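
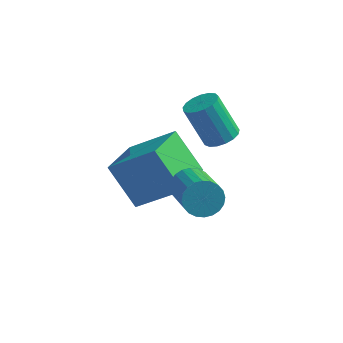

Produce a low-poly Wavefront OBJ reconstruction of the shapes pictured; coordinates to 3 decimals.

v -3.73 -0.399 -2.66
v -4.855 0.1 -1.226
v -3.516 1.382 -3.112
v -4.64 1.881 -1.677
v -2.1 -0.281 -1.423
v -3.224 0.218 0.012
v -1.885 1.5 -1.874
v -3.01 1.999 -0.44
v -1.556 2.699 -1.003
v -1.049 2.356 -0.707
v -1.857 2.499 0.839
v -2.364 2.841 0.543
v -0.955 2.667 -0.686
v -1.763 2.81 0.86
v -0.999 2.986 -0.739
v -1.807 3.128 0.808
v -1.171 3.238 -0.851
v -1.978 3.38 0.695
v -1.431 3.367 -0.999
v -2.238 3.509 0.547
v -1.719 3.343 -1.147
v -2.527 3.485 0.399
v -1.971 3.171 -1.263
v -2.778 3.314 0.283
v -2.127 2.891 -1.319
v -2.934 3.034 0.227
v -2.153 2.567 -1.302
v -2.96 2.71 0.244
v -2.042 2.273 -1.217
v -2.849 2.416 0.329
v -1.82 2.077 -1.083
v -2.627 2.219 0.463
v -1.537 2.023 -0.931
v -2.344 2.165 0.615
v -1.259 2.124 -0.795
v -2.066 2.266 0.751
v -1.869 -0.124 -1.219
v -1.325 -0.133 -1.691
v -0.467 -1.705 -0.673
v -1.011 -1.696 -0.201
v -1.227 0.046 -1.497
v -0.369 -1.526 -0.48
v -1.227 0.199 -1.262
v -0.369 -1.373 -0.244
v -1.324 0.303 -1.019
v -0.466 -1.27 -0.002
v -1.504 0.341 -0.807
v -0.646 -1.231 0.21
v -1.74 0.309 -0.658
v -0.882 -1.263 0.359
v -1.996 0.211 -0.594
v -1.137 -1.361 0.423
v -2.232 0.062 -0.625
v -1.374 -1.51 0.392
v -2.413 -0.115 -0.747
v -1.555 -1.687 0.271
v -2.511 -0.294 -0.94
v -1.653 -1.866 0.077
v -2.511 -0.447 -1.176
v -1.653 -2.019 -0.158
v -2.414 -0.55 -1.418
v -1.556 -2.123 -0.401
v -2.234 -0.589 -1.63
v -1.376 -2.161 -0.613
v -1.998 -0.557 -1.779
v -1.14 -2.129 -0.762
v -1.743 -0.459 -1.843
v -0.884 -2.031 -0.826
v -1.506 -0.31 -1.812
v -0.648 -1.882 -0.795
f 2 4 1
f 5 2 1
f 1 4 3
f 3 5 1
f 2 8 4
f 6 2 5
f 6 8 2
f 4 8 3
f 7 5 3
f 3 8 7
f 7 6 5
f 8 6 7
f 10 9 13
f 10 13 11
f 11 13 14
f 11 14 12
f 13 9 15
f 13 15 14
f 14 15 16
f 14 16 12
f 15 9 17
f 15 17 16
f 16 17 18
f 16 18 12
f 17 9 19
f 17 19 18
f 18 19 20
f 18 20 12
f 19 9 21
f 19 21 20
f 20 21 22
f 20 22 12
f 21 9 23
f 21 23 22
f 22 23 24
f 22 24 12
f 23 9 25
f 23 25 24
f 24 25 26
f 24 26 12
f 25 9 27
f 25 27 26
f 26 27 28
f 26 28 12
f 27 9 29
f 27 29 28
f 28 29 30
f 28 30 12
f 29 9 31
f 29 31 30
f 30 31 32
f 30 32 12
f 31 9 33
f 31 33 32
f 32 33 34
f 32 34 12
f 33 9 35
f 33 35 34
f 34 35 36
f 34 36 12
f 35 9 10
f 35 10 36
f 36 10 11
f 36 11 12
f 38 37 41
f 38 41 39
f 39 41 42
f 39 42 40
f 41 37 43
f 41 43 42
f 42 43 44
f 42 44 40
f 43 37 45
f 43 45 44
f 44 45 46
f 44 46 40
f 45 37 47
f 45 47 46
f 46 47 48
f 46 48 40
f 47 37 49
f 47 49 48
f 48 49 50
f 48 50 40
f 49 37 51
f 49 51 50
f 50 51 52
f 50 52 40
f 51 37 53
f 51 53 52
f 52 53 54
f 52 54 40
f 53 37 55
f 53 55 54
f 54 55 56
f 54 56 40
f 55 37 57
f 55 57 56
f 56 57 58
f 56 58 40
f 57 37 59
f 57 59 58
f 58 59 60
f 58 60 40
f 59 37 61
f 59 61 60
f 60 61 62
f 60 62 40
f 61 37 63
f 61 63 62
f 62 63 64
f 62 64 40
f 63 37 65
f 63 65 64
f 64 65 66
f 64 66 40
f 65 37 67
f 65 67 66
f 66 67 68
f 66 68 40
f 67 37 69
f 67 69 68
f 68 69 70
f 68 70 40
f 69 37 38
f 69 38 70
f 70 38 39
f 70 39 40



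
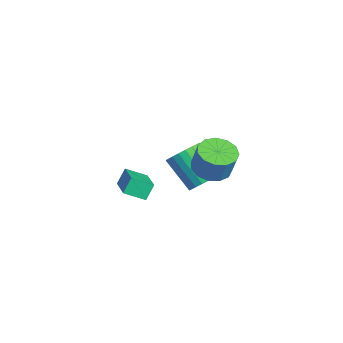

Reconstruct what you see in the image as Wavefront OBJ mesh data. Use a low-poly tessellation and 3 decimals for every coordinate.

v -0.844 0.996 -3.001
v -0.019 0.611 -2.562
v -1.252 -0.341 -1.081
v -2.076 0.044 -1.519
v -0.055 0.954 -2.371
v -1.288 0.001 -0.89
v -0.21 1.304 -2.276
v -1.443 0.351 -0.795
v -0.462 1.606 -2.291
v -1.695 0.653 -0.81
v -0.773 1.816 -2.415
v -2.005 0.863 -0.933
v -1.093 1.901 -2.627
v -2.326 0.948 -1.146
v -1.376 1.848 -2.896
v -2.609 0.895 -1.415
v -1.578 1.666 -3.181
v -2.811 0.713 -1.7
v -1.668 1.381 -3.439
v -2.901 0.429 -1.958
v -1.632 1.039 -3.63
v -2.865 0.086 -2.149
v -1.477 0.689 -3.725
v -2.71 -0.264 -2.244
v -1.225 0.387 -3.71
v -2.458 -0.566 -2.229
v -0.915 0.177 -3.587
v -2.147 -0.776 -2.105
v -0.594 0.092 -3.374
v -1.827 -0.861 -1.893
v -0.311 0.145 -3.105
v -1.544 -0.808 -1.624
v -0.109 0.327 -2.82
v -1.342 -0.626 -1.339
v 3.645 0.324 1.11
v 4.536 0.535 0.761
v 5.026 0.747 2.141
v 4.135 0.536 2.49
v 4.261 1.014 0.785
v 4.751 1.226 2.165
v 3.79 1.273 0.912
v 4.28 1.485 2.293
v 3.273 1.231 1.102
v 3.764 1.443 2.483
v 2.875 0.901 1.295
v 3.365 1.113 2.675
v 2.72 0.388 1.428
v 3.21 0.6 2.809
v 2.86 -0.146 1.461
v 3.35 0.066 2.841
v 3.248 -0.53 1.382
v 3.738 -0.318 2.762
v 3.763 -0.643 1.217
v 4.253 -0.431 2.597
v 4.24 -0.449 1.017
v 4.73 -0.237 2.398
v 4.528 -0.01 0.848
v 5.018 0.202 2.228
v 0.584 -3.616 -1.613
v 0.31 -3.184 -0.801
v 0.744 -2.572 -2.115
v 0.469 -2.139 -1.303
v 2.491 -3.601 -0.977
v 2.216 -3.168 -0.165
v 2.65 -2.556 -1.479
v 2.376 -2.124 -0.667
f 2 1 5
f 2 5 3
f 3 5 6
f 3 6 4
f 5 1 7
f 5 7 6
f 6 7 8
f 6 8 4
f 7 1 9
f 7 9 8
f 8 9 10
f 8 10 4
f 9 1 11
f 9 11 10
f 10 11 12
f 10 12 4
f 11 1 13
f 11 13 12
f 12 13 14
f 12 14 4
f 13 1 15
f 13 15 14
f 14 15 16
f 14 16 4
f 15 1 17
f 15 17 16
f 16 17 18
f 16 18 4
f 17 1 19
f 17 19 18
f 18 19 20
f 18 20 4
f 19 1 21
f 19 21 20
f 20 21 22
f 20 22 4
f 21 1 23
f 21 23 22
f 22 23 24
f 22 24 4
f 23 1 25
f 23 25 24
f 24 25 26
f 24 26 4
f 25 1 27
f 25 27 26
f 26 27 28
f 26 28 4
f 27 1 29
f 27 29 28
f 28 29 30
f 28 30 4
f 29 1 31
f 29 31 30
f 30 31 32
f 30 32 4
f 31 1 33
f 31 33 32
f 32 33 34
f 32 34 4
f 33 1 2
f 33 2 34
f 34 2 3
f 34 3 4
f 36 35 39
f 36 39 37
f 37 39 40
f 37 40 38
f 39 35 41
f 39 41 40
f 40 41 42
f 40 42 38
f 41 35 43
f 41 43 42
f 42 43 44
f 42 44 38
f 43 35 45
f 43 45 44
f 44 45 46
f 44 46 38
f 45 35 47
f 45 47 46
f 46 47 48
f 46 48 38
f 47 35 49
f 47 49 48
f 48 49 50
f 48 50 38
f 49 35 51
f 49 51 50
f 50 51 52
f 50 52 38
f 51 35 53
f 51 53 52
f 52 53 54
f 52 54 38
f 53 35 55
f 53 55 54
f 54 55 56
f 54 56 38
f 55 35 57
f 55 57 56
f 56 57 58
f 56 58 38
f 57 35 36
f 57 36 58
f 58 36 37
f 58 37 38
f 60 62 59
f 63 60 59
f 59 62 61
f 61 63 59
f 60 66 62
f 64 60 63
f 64 66 60
f 62 66 61
f 65 63 61
f 61 66 65
f 65 64 63
f 66 64 65



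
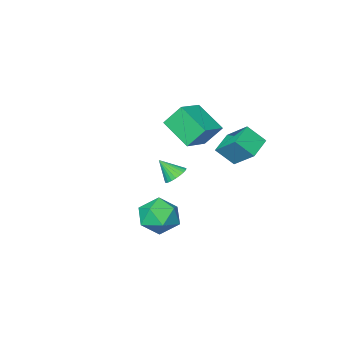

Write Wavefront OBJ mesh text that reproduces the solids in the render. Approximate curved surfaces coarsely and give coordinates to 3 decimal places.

v 0.989 2.725 -0.622
v 1.758 3.525 -0.067
v 2.522 1.995 -1.693
v 3.291 2.795 -1.138
v 2.795 1.859 -0.49
v 1.848 2.311 0.171
v 2.432 3.209 -1.931
v 1.485 3.661 -1.27
v 2.65 3.824 -0.876
v 2.874 2.99 0.015
v 1.406 2.53 -1.775
v 1.63 1.696 -0.884
v -3.628 -3.49 1.663
v -4.336 -2.816 2.942
v -3.919 -1.676 0.546
v -4.628 -1.002 1.825
v -2.012 -2.878 2.235
v -2.721 -2.204 3.514
v -2.304 -1.064 1.118
v -3.012 -0.39 2.397
v -3.425 2.65 2.239
v -3.652 4.051 3.41
v -2.211 3.253 1.753
v -2.437 4.654 2.925
v -2.703 1.966 3.195
v -2.929 3.367 4.367
v -1.488 2.569 2.71
v -1.715 3.97 3.881
v -3.202 -3.395 -2.545
v -2.521 -3.361 -2.904
v -2.598 -4.165 -1.475
v -2.51 -3.115 -2.734
v -2.604 -2.91 -2.534
v -2.789 -2.78 -2.336
v -3.037 -2.744 -2.17
v -3.309 -2.806 -2.062
v -3.566 -2.959 -2.026
v -3.767 -3.177 -2.07
v -3.882 -3.43 -2.186
v -3.894 -3.676 -2.357
v -3.8 -3.88 -2.557
v -3.615 -4.011 -2.755
v -3.367 -4.047 -2.92
v -3.094 -3.985 -3.029
v -2.838 -3.832 -3.064
v -2.636 -3.613 -3.021
f 1 12 6
f 1 6 2
f 1 2 8
f 1 8 11
f 1 11 12
f 2 6 10
f 6 12 5
f 12 11 3
f 11 8 7
f 8 2 9
f 4 10 5
f 4 5 3
f 4 3 7
f 4 7 9
f 4 9 10
f 5 10 6
f 3 5 12
f 7 3 11
f 9 7 8
f 10 9 2
f 14 16 13
f 17 14 13
f 13 16 15
f 15 17 13
f 14 20 16
f 18 14 17
f 18 20 14
f 16 20 15
f 19 17 15
f 15 20 19
f 19 18 17
f 20 18 19
f 22 24 21
f 25 22 21
f 21 24 23
f 23 25 21
f 22 28 24
f 26 22 25
f 26 28 22
f 24 28 23
f 27 25 23
f 23 28 27
f 27 26 25
f 28 26 27
f 30 29 32
f 30 32 31
f 32 29 33
f 32 33 31
f 33 29 34
f 33 34 31
f 34 29 35
f 34 35 31
f 35 29 36
f 35 36 31
f 36 29 37
f 36 37 31
f 37 29 38
f 37 38 31
f 38 29 39
f 38 39 31
f 39 29 40
f 39 40 31
f 40 29 41
f 40 41 31
f 41 29 42
f 41 42 31
f 42 29 43
f 42 43 31
f 43 29 44
f 43 44 31
f 44 29 45
f 44 45 31
f 45 29 46
f 45 46 31
f 46 29 30
f 46 30 31



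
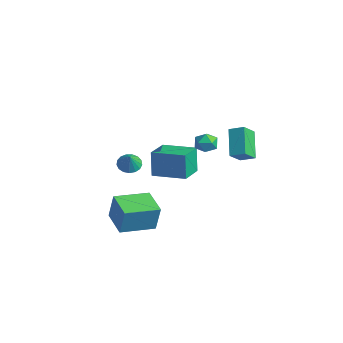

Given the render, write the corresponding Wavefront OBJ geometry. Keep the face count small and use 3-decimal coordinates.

v -0.071 -2.971 2.006
v 0.566 -2.965 1.649
v 0.451 -3.249 2.934
v 0.532 -2.638 1.766
v 0.361 -2.386 1.938
v 0.09 -2.269 2.126
v -0.217 -2.313 2.286
v -0.491 -2.507 2.382
v -0.669 -2.807 2.392
v -0.71 -3.146 2.314
v -0.604 -3.444 2.165
v -0.377 -3.633 1.98
v -0.079 -3.671 1.801
v 0.22 -3.549 1.669
v 0.453 -3.294 1.614
v -0.596 -1.15 0.052
v -0.956 -0.973 1.765
v -1.569 0.286 -0.301
v -1.929 0.463 1.412
v 1.129 0.077 0.288
v 0.769 0.254 2.001
v 0.156 1.513 -0.065
v -0.204 1.69 1.648
v 0.419 -4.683 -1.47
v 0.72 -4.527 0.247
v 0.805 -2.543 -1.731
v 1.106 -2.387 -0.014
v 2.174 -5.033 -1.746
v 2.475 -4.877 -0.029
v 2.56 -2.893 -2.007
v 2.861 -2.737 -0.29
v 1.396 1.325 3.796
v 1.739 1.571 3.142
v 2.081 0.269 3.758
v 2.424 0.515 3.104
v 2.571 0.873 3.779
v 2.148 1.525 3.802
v 1.672 0.315 3.098
v 1.249 0.967 3.121
v 1.909 0.946 2.71
v 2.465 1.291 3.132
v 1.355 0.549 3.768
v 1.911 0.894 4.19
v 1.022 3.086 3.395
v 1.756 3.648 3.775
v 0.743 4.028 2.543
v 1.478 4.59 2.923
v 2.302 2.29 2.097
v 3.037 2.852 2.477
v 2.024 3.232 1.245
v 2.758 3.794 1.625
f 2 1 4
f 2 4 3
f 4 1 5
f 4 5 3
f 5 1 6
f 5 6 3
f 6 1 7
f 6 7 3
f 7 1 8
f 7 8 3
f 8 1 9
f 8 9 3
f 9 1 10
f 9 10 3
f 10 1 11
f 10 11 3
f 11 1 12
f 11 12 3
f 12 1 13
f 12 13 3
f 13 1 14
f 13 14 3
f 14 1 15
f 14 15 3
f 15 1 2
f 15 2 3
f 17 19 16
f 20 17 16
f 16 19 18
f 18 20 16
f 17 23 19
f 21 17 20
f 21 23 17
f 19 23 18
f 22 20 18
f 18 23 22
f 22 21 20
f 23 21 22
f 25 27 24
f 28 25 24
f 24 27 26
f 26 28 24
f 25 31 27
f 29 25 28
f 29 31 25
f 27 31 26
f 30 28 26
f 26 31 30
f 30 29 28
f 31 29 30
f 32 43 37
f 32 37 33
f 32 33 39
f 32 39 42
f 32 42 43
f 33 37 41
f 37 43 36
f 43 42 34
f 42 39 38
f 39 33 40
f 35 41 36
f 35 36 34
f 35 34 38
f 35 38 40
f 35 40 41
f 36 41 37
f 34 36 43
f 38 34 42
f 40 38 39
f 41 40 33
f 45 47 44
f 48 45 44
f 44 47 46
f 46 48 44
f 45 51 47
f 49 45 48
f 49 51 45
f 47 51 46
f 50 48 46
f 46 51 50
f 50 49 48
f 51 49 50



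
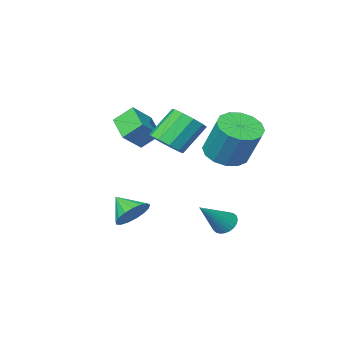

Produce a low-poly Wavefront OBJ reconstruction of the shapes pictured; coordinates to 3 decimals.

v -2.874 2.132 1.419
v -2.333 1.322 1.908
v -2.345 2.437 3.769
v -2.886 3.248 3.281
v -1.933 1.664 1.706
v -1.944 2.779 3.567
v -1.784 2.131 1.426
v -1.796 3.247 3.288
v -1.928 2.599 1.145
v -1.939 3.714 3.007
v -2.325 2.942 0.938
v -2.337 4.057 2.799
v -2.87 3.067 0.859
v -2.881 4.183 2.72
v -3.415 2.943 0.931
v -3.427 4.058 2.792
v -3.816 2.601 1.133
v -3.827 3.716 2.994
v -3.964 2.133 1.412
v -3.976 3.249 3.274
v -3.821 1.666 1.693
v -3.832 2.781 3.555
v -3.423 1.323 1.901
v -3.435 2.438 3.762
v -2.879 1.197 1.98
v -2.89 2.313 3.841
v 0.951 0.547 -2.101
v 1.266 0.068 -2.833
v 1.229 -0.467 -1.319
v 1.626 0.283 -2.683
v 1.831 0.558 -2.4
v 1.835 0.831 -2.048
v 1.636 1.038 -1.708
v 1.28 1.133 -1.458
v 0.849 1.094 -1.356
v 0.441 0.929 -1.424
v 0.15 0.677 -1.647
v 0.042 0.395 -1.974
v 0.143 0.148 -2.33
v 0.429 -0.008 -2.634
v 0.834 -0.037 -2.816
v -2.582 2.535 -2.713
v -2.152 2.265 -3.15
v -1.098 2.745 -1.387
v -2.134 2.518 -3.211
v -2.184 2.774 -3.196
v -2.295 2.994 -3.107
v -2.449 3.144 -2.958
v -2.623 3.201 -2.772
v -2.791 3.156 -2.577
v -2.928 3.017 -2.402
v -3.011 2.804 -2.275
v -3.029 2.551 -2.214
v -2.979 2.295 -2.23
v -2.868 2.075 -2.318
v -2.714 1.925 -2.467
v -2.54 1.868 -2.653
v -2.372 1.913 -2.849
v -2.236 2.052 -3.023
v -0.438 -1.037 1.211
v -0.75 -2.407 1.842
v -1.16 -0.505 2.008
v -1.472 -1.875 2.639
v 0.612 -0.885 2.061
v 0.3 -2.255 2.692
v -0.11 -0.353 2.858
v -0.422 -1.723 3.489
v -0.148 1.526 2.214
v 0.468 1.97 2.715
v -0.695 2.038 4.087
v -1.312 1.594 3.586
v 0.163 2.351 2.437
v -1.001 2.42 3.809
v -0.261 2.418 2.074
v -1.425 2.486 3.445
v -0.642 2.143 1.764
v -1.806 2.212 3.136
v -0.834 1.633 1.626
v -1.998 1.702 2.998
v -0.765 1.082 1.713
v -1.928 1.15 3.085
v -0.459 0.7 1.991
v -1.623 0.769 3.363
v -0.035 0.634 2.355
v -1.199 0.702 3.726
v 0.346 0.908 2.664
v -0.818 0.977 4.036
v 0.538 1.418 2.802
v -0.626 1.487 4.174
f 2 1 5
f 2 5 3
f 3 5 6
f 3 6 4
f 5 1 7
f 5 7 6
f 6 7 8
f 6 8 4
f 7 1 9
f 7 9 8
f 8 9 10
f 8 10 4
f 9 1 11
f 9 11 10
f 10 11 12
f 10 12 4
f 11 1 13
f 11 13 12
f 12 13 14
f 12 14 4
f 13 1 15
f 13 15 14
f 14 15 16
f 14 16 4
f 15 1 17
f 15 17 16
f 16 17 18
f 16 18 4
f 17 1 19
f 17 19 18
f 18 19 20
f 18 20 4
f 19 1 21
f 19 21 20
f 20 21 22
f 20 22 4
f 21 1 23
f 21 23 22
f 22 23 24
f 22 24 4
f 23 1 25
f 23 25 24
f 24 25 26
f 24 26 4
f 25 1 2
f 25 2 26
f 26 2 3
f 26 3 4
f 28 27 30
f 28 30 29
f 30 27 31
f 30 31 29
f 31 27 32
f 31 32 29
f 32 27 33
f 32 33 29
f 33 27 34
f 33 34 29
f 34 27 35
f 34 35 29
f 35 27 36
f 35 36 29
f 36 27 37
f 36 37 29
f 37 27 38
f 37 38 29
f 38 27 39
f 38 39 29
f 39 27 40
f 39 40 29
f 40 27 41
f 40 41 29
f 41 27 28
f 41 28 29
f 43 42 45
f 43 45 44
f 45 42 46
f 45 46 44
f 46 42 47
f 46 47 44
f 47 42 48
f 47 48 44
f 48 42 49
f 48 49 44
f 49 42 50
f 49 50 44
f 50 42 51
f 50 51 44
f 51 42 52
f 51 52 44
f 52 42 53
f 52 53 44
f 53 42 54
f 53 54 44
f 54 42 55
f 54 55 44
f 55 42 56
f 55 56 44
f 56 42 57
f 56 57 44
f 57 42 58
f 57 58 44
f 58 42 59
f 58 59 44
f 59 42 43
f 59 43 44
f 61 63 60
f 64 61 60
f 60 63 62
f 62 64 60
f 61 67 63
f 65 61 64
f 65 67 61
f 63 67 62
f 66 64 62
f 62 67 66
f 66 65 64
f 67 65 66
f 69 68 72
f 69 72 70
f 70 72 73
f 70 73 71
f 72 68 74
f 72 74 73
f 73 74 75
f 73 75 71
f 74 68 76
f 74 76 75
f 75 76 77
f 75 77 71
f 76 68 78
f 76 78 77
f 77 78 79
f 77 79 71
f 78 68 80
f 78 80 79
f 79 80 81
f 79 81 71
f 80 68 82
f 80 82 81
f 81 82 83
f 81 83 71
f 82 68 84
f 82 84 83
f 83 84 85
f 83 85 71
f 84 68 86
f 84 86 85
f 85 86 87
f 85 87 71
f 86 68 88
f 86 88 87
f 87 88 89
f 87 89 71
f 88 68 69
f 88 69 89
f 89 69 70
f 89 70 71



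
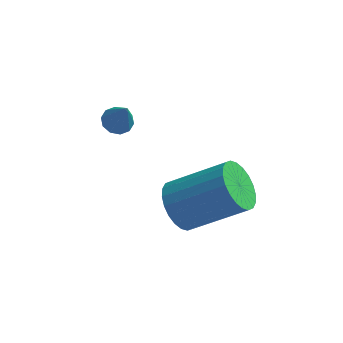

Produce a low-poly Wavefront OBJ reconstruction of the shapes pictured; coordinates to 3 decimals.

v -4.14 -1.999 -0.163
v -3.766 -1.652 -0.171
v -3.74 -2.401 0.963
v -4.018 -1.521 -0.035
v -4.316 -1.572 0.052
v -4.547 -1.786 0.058
v -4.622 -2.082 -0.021
v -4.513 -2.346 -0.154
v -4.261 -2.477 -0.29
v -3.963 -2.426 -0.378
v -3.732 -2.212 -0.383
v -3.657 -1.916 -0.304
v -1.936 -3.737 -2.185
v -1.456 -4.123 -2.813
v 0.297 -3.908 -1.604
v -0.184 -3.523 -0.975
v -1.433 -3.793 -2.904
v 0.32 -3.578 -1.695
v -1.487 -3.454 -2.886
v 0.266 -3.239 -1.677
v -1.609 -3.159 -2.761
v 0.143 -2.944 -1.552
v -1.782 -2.951 -2.549
v -0.029 -2.736 -1.339
v -1.977 -2.864 -2.281
v -0.225 -2.649 -1.071
v -2.167 -2.909 -1.998
v -0.414 -2.694 -0.789
v -2.321 -3.08 -1.744
v -0.569 -2.865 -0.534
v -2.417 -3.352 -1.556
v -0.664 -3.137 -0.347
v -2.44 -3.682 -1.465
v -0.687 -3.467 -0.256
v -2.386 -4.021 -1.483
v -0.633 -3.806 -0.274
v -2.263 -4.316 -1.608
v -0.511 -4.101 -0.399
v -2.091 -4.524 -1.821
v -0.338 -4.309 -0.611
v -1.895 -4.611 -2.089
v -0.143 -4.396 -0.879
v -1.706 -4.566 -2.371
v 0.047 -4.351 -1.162
v -1.551 -4.395 -2.626
v 0.201 -4.18 -1.416
f 2 1 4
f 2 4 3
f 4 1 5
f 4 5 3
f 5 1 6
f 5 6 3
f 6 1 7
f 6 7 3
f 7 1 8
f 7 8 3
f 8 1 9
f 8 9 3
f 9 1 10
f 9 10 3
f 10 1 11
f 10 11 3
f 11 1 12
f 11 12 3
f 12 1 2
f 12 2 3
f 14 13 17
f 14 17 15
f 15 17 18
f 15 18 16
f 17 13 19
f 17 19 18
f 18 19 20
f 18 20 16
f 19 13 21
f 19 21 20
f 20 21 22
f 20 22 16
f 21 13 23
f 21 23 22
f 22 23 24
f 22 24 16
f 23 13 25
f 23 25 24
f 24 25 26
f 24 26 16
f 25 13 27
f 25 27 26
f 26 27 28
f 26 28 16
f 27 13 29
f 27 29 28
f 28 29 30
f 28 30 16
f 29 13 31
f 29 31 30
f 30 31 32
f 30 32 16
f 31 13 33
f 31 33 32
f 32 33 34
f 32 34 16
f 33 13 35
f 33 35 34
f 34 35 36
f 34 36 16
f 35 13 37
f 35 37 36
f 36 37 38
f 36 38 16
f 37 13 39
f 37 39 38
f 38 39 40
f 38 40 16
f 39 13 41
f 39 41 40
f 40 41 42
f 40 42 16
f 41 13 43
f 41 43 42
f 42 43 44
f 42 44 16
f 43 13 45
f 43 45 44
f 44 45 46
f 44 46 16
f 45 13 14
f 45 14 46
f 46 14 15
f 46 15 16



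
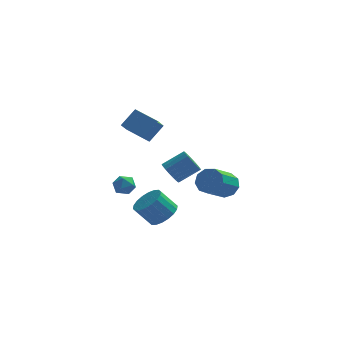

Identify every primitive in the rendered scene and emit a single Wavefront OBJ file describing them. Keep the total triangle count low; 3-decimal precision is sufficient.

v -3.542 3.541 1.663
v -2.674 4.216 2.741
v -3.237 4.681 0.704
v -2.369 5.356 1.783
v -2.091 2.644 1.057
v -1.223 3.319 2.136
v -1.786 3.784 0.099
v -0.918 4.459 1.177
v -0.482 3.384 -2.526
v -0.115 3.796 -3.238
v 1.269 4.208 -2.285
v 0.902 3.796 -1.574
v -0.308 4.074 -3.078
v 1.076 4.486 -2.125
v -0.531 4.232 -2.823
v 0.853 4.645 -1.87
v -0.745 4.244 -2.516
v 0.638 4.657 -1.563
v -0.914 4.107 -2.212
v 0.469 4.52 -1.259
v -1.009 3.845 -1.961
v 0.375 4.258 -1.008
v -1.012 3.504 -1.809
v 0.372 3.916 -0.856
v -0.923 3.141 -1.781
v 0.46 3.554 -0.828
v -0.758 2.821 -1.881
v 0.625 3.233 -0.928
v -0.546 2.597 -2.093
v 0.838 3.01 -1.14
v -0.322 2.51 -2.38
v 1.062 2.923 -1.427
v -0.126 2.574 -2.693
v 1.258 2.987 -1.74
v 0.009 2.778 -2.976
v 1.392 3.19 -2.023
v 0.058 3.086 -3.182
v 1.442 3.499 -2.229
v 0.015 3.446 -3.275
v 1.398 3.859 -2.322
v -3.023 0.156 -1.526
v -2.486 -0.415 -1.683
v -3.874 -0.745 -1.157
v -3.337 -1.316 -1.314
v -3.222 -0.818 -0.699
v -2.696 -0.261 -0.928
v -3.664 -0.899 -1.912
v -3.138 -0.342 -2.141
v -2.883 -1.067 -1.922
v -2.61 -1.017 -1.172
v -3.75 -0.143 -1.668
v -3.477 -0.093 -0.918
v 2.93 -0.768 -1.252
v 3.274 -0.363 -0.453
v 2.294 -1.866 0.731
v 1.95 -2.272 -0.068
v 2.691 -0.102 -0.604
v 1.711 -1.605 0.58
v 2.22 -0.152 -1.058
v 1.239 -1.656 0.126
v 2.081 -0.491 -1.603
v 1.101 -1.995 -0.42
v 2.339 -0.96 -1.984
v 1.359 -2.463 -0.8
v 2.874 -1.339 -2.022
v 1.894 -2.842 -0.838
v 3.436 -1.451 -1.7
v 2.455 -2.954 -0.516
v 3.76 -1.244 -1.168
v 2.78 -2.747 0.016
v 3.696 -0.814 -0.675
v 2.716 -2.317 0.509
v -0.725 -3.74 -2.141
v -0.108 -4.465 -1.675
v -1.078 -4.505 -0.453
v -1.695 -3.78 -0.919
v 0.072 -4.058 -1.519
v -0.898 -4.098 -0.297
v 0.094 -3.588 -1.486
v -0.875 -3.628 -0.264
v -0.046 -3.148 -1.582
v -1.015 -3.188 -0.361
v -0.32 -2.825 -1.79
v -1.29 -2.865 -0.568
v -0.675 -2.684 -2.067
v -1.645 -2.724 -0.845
v -1.04 -2.751 -2.358
v -2.009 -2.791 -1.137
v -1.342 -3.015 -2.607
v -2.312 -3.055 -1.385
v -1.522 -3.422 -2.763
v -2.492 -3.462 -1.541
v -1.545 -3.892 -2.796
v -2.514 -3.932 -1.574
v -1.405 -4.332 -2.699
v -2.374 -4.372 -1.478
v -1.13 -4.655 -2.492
v -2.1 -4.695 -1.27
v -0.775 -4.796 -2.215
v -1.745 -4.836 -0.993
v -0.411 -4.729 -1.923
v -1.38 -4.769 -0.702
f 2 4 1
f 5 2 1
f 1 4 3
f 3 5 1
f 2 8 4
f 6 2 5
f 6 8 2
f 4 8 3
f 7 5 3
f 3 8 7
f 7 6 5
f 8 6 7
f 10 9 13
f 10 13 11
f 11 13 14
f 11 14 12
f 13 9 15
f 13 15 14
f 14 15 16
f 14 16 12
f 15 9 17
f 15 17 16
f 16 17 18
f 16 18 12
f 17 9 19
f 17 19 18
f 18 19 20
f 18 20 12
f 19 9 21
f 19 21 20
f 20 21 22
f 20 22 12
f 21 9 23
f 21 23 22
f 22 23 24
f 22 24 12
f 23 9 25
f 23 25 24
f 24 25 26
f 24 26 12
f 25 9 27
f 25 27 26
f 26 27 28
f 26 28 12
f 27 9 29
f 27 29 28
f 28 29 30
f 28 30 12
f 29 9 31
f 29 31 30
f 30 31 32
f 30 32 12
f 31 9 33
f 31 33 32
f 32 33 34
f 32 34 12
f 33 9 35
f 33 35 34
f 34 35 36
f 34 36 12
f 35 9 37
f 35 37 36
f 36 37 38
f 36 38 12
f 37 9 39
f 37 39 38
f 38 39 40
f 38 40 12
f 39 9 10
f 39 10 40
f 40 10 11
f 40 11 12
f 41 52 46
f 41 46 42
f 41 42 48
f 41 48 51
f 41 51 52
f 42 46 50
f 46 52 45
f 52 51 43
f 51 48 47
f 48 42 49
f 44 50 45
f 44 45 43
f 44 43 47
f 44 47 49
f 44 49 50
f 45 50 46
f 43 45 52
f 47 43 51
f 49 47 48
f 50 49 42
f 54 53 57
f 54 57 55
f 55 57 58
f 55 58 56
f 57 53 59
f 57 59 58
f 58 59 60
f 58 60 56
f 59 53 61
f 59 61 60
f 60 61 62
f 60 62 56
f 61 53 63
f 61 63 62
f 62 63 64
f 62 64 56
f 63 53 65
f 63 65 64
f 64 65 66
f 64 66 56
f 65 53 67
f 65 67 66
f 66 67 68
f 66 68 56
f 67 53 69
f 67 69 68
f 68 69 70
f 68 70 56
f 69 53 71
f 69 71 70
f 70 71 72
f 70 72 56
f 71 53 54
f 71 54 72
f 72 54 55
f 72 55 56
f 74 73 77
f 74 77 75
f 75 77 78
f 75 78 76
f 77 73 79
f 77 79 78
f 78 79 80
f 78 80 76
f 79 73 81
f 79 81 80
f 80 81 82
f 80 82 76
f 81 73 83
f 81 83 82
f 82 83 84
f 82 84 76
f 83 73 85
f 83 85 84
f 84 85 86
f 84 86 76
f 85 73 87
f 85 87 86
f 86 87 88
f 86 88 76
f 87 73 89
f 87 89 88
f 88 89 90
f 88 90 76
f 89 73 91
f 89 91 90
f 90 91 92
f 90 92 76
f 91 73 93
f 91 93 92
f 92 93 94
f 92 94 76
f 93 73 95
f 93 95 94
f 94 95 96
f 94 96 76
f 95 73 97
f 95 97 96
f 96 97 98
f 96 98 76
f 97 73 99
f 97 99 98
f 98 99 100
f 98 100 76
f 99 73 101
f 99 101 100
f 100 101 102
f 100 102 76
f 101 73 74
f 101 74 102
f 102 74 75
f 102 75 76



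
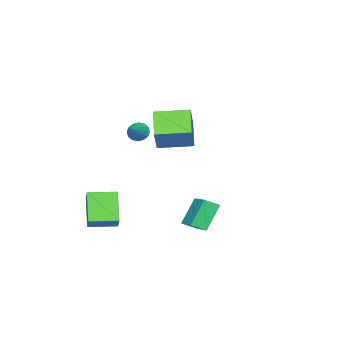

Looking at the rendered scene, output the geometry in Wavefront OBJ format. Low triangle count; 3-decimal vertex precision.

v -2.755 -4.093 0.022
v -4.019 -5.153 1.188
v -4.013 -2.396 0.202
v -5.277 -3.456 1.368
v -1.863 -3.584 1.452
v -3.127 -4.644 2.618
v -3.121 -1.887 1.632
v -4.385 -2.947 2.798
v 0.544 1.272 -3.687
v -0.507 1.371 -2.155
v 1.778 2.854 -2.942
v 0.727 2.953 -1.41
v 1.093 0.647 -3.27
v 0.042 0.746 -1.738
v 2.327 2.229 -2.525
v 1.276 2.328 -0.993
v 2.221 -5.142 -2.544
v 2.839 -4.522 -1.724
v 1.051 -3.936 -2.574
v 1.67 -3.316 -1.754
v 3.29 -4.144 -4.106
v 3.909 -3.524 -3.286
v 2.121 -2.938 -4.136
v 2.739 -2.318 -3.316
v 1.917 -1.624 3.258
v 2.263 -1.774 2.729
v 3.263 -1.216 4.022
v 2.185 -1.449 2.692
v 2.035 -1.17 2.808
v 1.854 -1.014 3.044
v 1.689 -1.021 3.337
v 1.586 -1.189 3.61
v 1.571 -1.475 3.788
v 1.65 -1.8 3.824
v 1.8 -2.078 3.708
v 1.981 -2.235 3.472
v 2.146 -2.228 3.179
v 2.249 -2.059 2.907
f 2 4 1
f 5 2 1
f 1 4 3
f 3 5 1
f 2 8 4
f 6 2 5
f 6 8 2
f 4 8 3
f 7 5 3
f 3 8 7
f 7 6 5
f 8 6 7
f 10 12 9
f 13 10 9
f 9 12 11
f 11 13 9
f 10 16 12
f 14 10 13
f 14 16 10
f 12 16 11
f 15 13 11
f 11 16 15
f 15 14 13
f 16 14 15
f 18 20 17
f 21 18 17
f 17 20 19
f 19 21 17
f 18 24 20
f 22 18 21
f 22 24 18
f 20 24 19
f 23 21 19
f 19 24 23
f 23 22 21
f 24 22 23
f 26 25 28
f 26 28 27
f 28 25 29
f 28 29 27
f 29 25 30
f 29 30 27
f 30 25 31
f 30 31 27
f 31 25 32
f 31 32 27
f 32 25 33
f 32 33 27
f 33 25 34
f 33 34 27
f 34 25 35
f 34 35 27
f 35 25 36
f 35 36 27
f 36 25 37
f 36 37 27
f 37 25 38
f 37 38 27
f 38 25 26
f 38 26 27



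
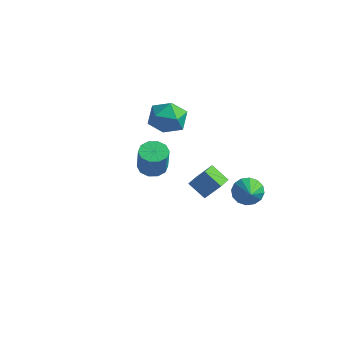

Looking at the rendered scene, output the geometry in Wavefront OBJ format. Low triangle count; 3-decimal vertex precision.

v 1.972 -3.545 3.162
v 2.719 -3.525 3.023
v 2.995 -3.816 4.458
v 2.248 -3.835 4.598
v 2.581 -3.091 3.137
v 2.857 -3.381 4.572
v 2.211 -2.83 3.261
v 2.487 -3.12 4.696
v 1.749 -2.842 3.348
v 2.025 -3.132 4.783
v 1.373 -3.123 3.363
v 1.649 -3.413 4.798
v 1.225 -3.564 3.302
v 1.501 -3.855 4.737
v 1.363 -3.999 3.188
v 1.639 -4.289 4.623
v 1.733 -4.26 3.064
v 2.009 -4.55 4.499
v 2.195 -4.248 2.977
v 2.471 -4.538 4.412
v 2.571 -3.967 2.962
v 2.847 -4.257 4.397
v 3.427 3.242 -3.006
v 3.98 3.87 -2.733
v 4.293 2.058 -2.034
v 3.641 3.872 -2.429
v 3.244 3.704 -2.28
v 2.897 3.413 -2.325
v 2.691 3.076 -2.553
v 2.683 2.784 -2.902
v 2.874 2.614 -3.279
v 3.213 2.613 -3.583
v 3.61 2.78 -3.732
v 3.957 3.071 -3.687
v 4.163 3.408 -3.46
v 4.171 3.7 -3.11
v -0.65 2.939 1.304
v -0.06 2.767 2.284
v -1.6 1.353 1.596
v -1.01 1.181 2.576
v -1.774 2.047 2.505
v -1.187 3.027 2.324
v -0.473 1.093 1.556
v 0.114 2.073 1.375
v 0.049 1.626 2.439
v -0.755 2.216 3.026
v -0.905 1.904 0.854
v -1.709 2.494 1.441
v 2.76 0.032 -1.551
v 1.765 0.043 -0.845
v 2.631 0.962 -1.748
v 1.635 0.974 -1.043
v 3.525 0.366 -0.477
v 2.529 0.378 0.228
v 3.395 1.297 -0.675
v 2.4 1.308 0.031
f 2 1 5
f 2 5 3
f 3 5 6
f 3 6 4
f 5 1 7
f 5 7 6
f 6 7 8
f 6 8 4
f 7 1 9
f 7 9 8
f 8 9 10
f 8 10 4
f 9 1 11
f 9 11 10
f 10 11 12
f 10 12 4
f 11 1 13
f 11 13 12
f 12 13 14
f 12 14 4
f 13 1 15
f 13 15 14
f 14 15 16
f 14 16 4
f 15 1 17
f 15 17 16
f 16 17 18
f 16 18 4
f 17 1 19
f 17 19 18
f 18 19 20
f 18 20 4
f 19 1 21
f 19 21 20
f 20 21 22
f 20 22 4
f 21 1 2
f 21 2 22
f 22 2 3
f 22 3 4
f 24 23 26
f 24 26 25
f 26 23 27
f 26 27 25
f 27 23 28
f 27 28 25
f 28 23 29
f 28 29 25
f 29 23 30
f 29 30 25
f 30 23 31
f 30 31 25
f 31 23 32
f 31 32 25
f 32 23 33
f 32 33 25
f 33 23 34
f 33 34 25
f 34 23 35
f 34 35 25
f 35 23 36
f 35 36 25
f 36 23 24
f 36 24 25
f 37 48 42
f 37 42 38
f 37 38 44
f 37 44 47
f 37 47 48
f 38 42 46
f 42 48 41
f 48 47 39
f 47 44 43
f 44 38 45
f 40 46 41
f 40 41 39
f 40 39 43
f 40 43 45
f 40 45 46
f 41 46 42
f 39 41 48
f 43 39 47
f 45 43 44
f 46 45 38
f 50 52 49
f 53 50 49
f 49 52 51
f 51 53 49
f 50 56 52
f 54 50 53
f 54 56 50
f 52 56 51
f 55 53 51
f 51 56 55
f 55 54 53
f 56 54 55



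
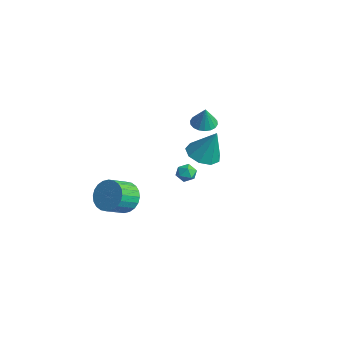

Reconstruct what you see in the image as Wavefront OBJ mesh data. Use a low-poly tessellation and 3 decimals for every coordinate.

v -1.439 3.078 1.827
v -0.753 3.414 1.669
v -1.081 2.962 3.133
v -0.955 3.685 1.748
v -1.253 3.836 1.843
v -1.588 3.836 1.935
v -1.893 3.687 2.005
v -2.108 3.417 2.04
v -2.191 3.08 2.033
v -2.125 2.743 1.985
v -1.923 2.472 1.905
v -1.625 2.321 1.81
v -1.29 2.32 1.718
v -0.985 2.47 1.648
v -0.77 2.74 1.613
v -0.687 3.077 1.62
v -2.598 -1.374 -3.619
v -2.014 -1.763 -4.453
v -1.738 -3.015 -3.675
v -2.322 -2.626 -2.841
v -1.715 -1.559 -4.23
v -1.438 -2.811 -3.452
v -1.55 -1.326 -3.915
v -1.274 -2.578 -3.136
v -1.545 -1.101 -3.554
v -1.269 -2.353 -2.776
v -1.7 -0.917 -3.203
v -1.424 -2.169 -2.425
v -1.992 -0.803 -2.916
v -1.716 -2.055 -2.138
v -2.376 -0.776 -2.736
v -2.1 -2.028 -1.957
v -2.794 -0.839 -2.69
v -2.518 -2.092 -1.911
v -3.182 -0.985 -2.785
v -2.906 -2.237 -2.007
v -3.482 -1.189 -3.008
v -3.205 -2.441 -2.23
v -3.646 -1.422 -3.324
v -3.37 -2.674 -2.545
v -3.651 -1.647 -3.684
v -3.375 -2.899 -2.906
v -3.496 -1.831 -4.035
v -3.22 -3.083 -3.257
v -3.204 -1.945 -4.322
v -2.928 -3.197 -3.544
v -2.82 -1.972 -4.503
v -2.544 -3.224 -3.724
v -2.402 -1.908 -4.549
v -2.126 -3.161 -3.77
v 3.191 0.252 2.866
v 4.149 0.169 2.557
v 3.809 0.728 4.654
v 3.925 0.816 2.462
v 3.358 1.199 2.557
v 2.712 1.138 2.796
v 2.291 0.663 3.068
v 2.291 -0.004 3.246
v 2.712 -0.552 3.246
v 3.357 -0.724 3.069
v 3.925 -0.439 2.797
v 0.407 1.266 -0.434
v 0.975 1.201 -0.121
v 0.345 0.219 -0.539
v 0.913 0.154 -0.226
v 0.384 0.356 0.097
v 0.422 1.003 0.162
v 0.898 0.417 -0.822
v 0.936 1.064 -0.757
v 1.278 0.676 -0.361
v 0.961 0.639 0.207
v 0.359 0.781 -0.867
v 0.042 0.744 -0.299
f 2 1 4
f 2 4 3
f 4 1 5
f 4 5 3
f 5 1 6
f 5 6 3
f 6 1 7
f 6 7 3
f 7 1 8
f 7 8 3
f 8 1 9
f 8 9 3
f 9 1 10
f 9 10 3
f 10 1 11
f 10 11 3
f 11 1 12
f 11 12 3
f 12 1 13
f 12 13 3
f 13 1 14
f 13 14 3
f 14 1 15
f 14 15 3
f 15 1 16
f 15 16 3
f 16 1 2
f 16 2 3
f 18 17 21
f 18 21 19
f 19 21 22
f 19 22 20
f 21 17 23
f 21 23 22
f 22 23 24
f 22 24 20
f 23 17 25
f 23 25 24
f 24 25 26
f 24 26 20
f 25 17 27
f 25 27 26
f 26 27 28
f 26 28 20
f 27 17 29
f 27 29 28
f 28 29 30
f 28 30 20
f 29 17 31
f 29 31 30
f 30 31 32
f 30 32 20
f 31 17 33
f 31 33 32
f 32 33 34
f 32 34 20
f 33 17 35
f 33 35 34
f 34 35 36
f 34 36 20
f 35 17 37
f 35 37 36
f 36 37 38
f 36 38 20
f 37 17 39
f 37 39 38
f 38 39 40
f 38 40 20
f 39 17 41
f 39 41 40
f 40 41 42
f 40 42 20
f 41 17 43
f 41 43 42
f 42 43 44
f 42 44 20
f 43 17 45
f 43 45 44
f 44 45 46
f 44 46 20
f 45 17 47
f 45 47 46
f 46 47 48
f 46 48 20
f 47 17 49
f 47 49 48
f 48 49 50
f 48 50 20
f 49 17 18
f 49 18 50
f 50 18 19
f 50 19 20
f 52 51 54
f 52 54 53
f 54 51 55
f 54 55 53
f 55 51 56
f 55 56 53
f 56 51 57
f 56 57 53
f 57 51 58
f 57 58 53
f 58 51 59
f 58 59 53
f 59 51 60
f 59 60 53
f 60 51 61
f 60 61 53
f 61 51 52
f 61 52 53
f 62 73 67
f 62 67 63
f 62 63 69
f 62 69 72
f 62 72 73
f 63 67 71
f 67 73 66
f 73 72 64
f 72 69 68
f 69 63 70
f 65 71 66
f 65 66 64
f 65 64 68
f 65 68 70
f 65 70 71
f 66 71 67
f 64 66 73
f 68 64 72
f 70 68 69
f 71 70 63



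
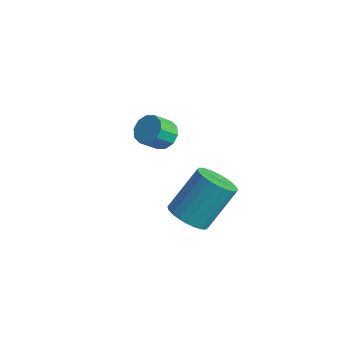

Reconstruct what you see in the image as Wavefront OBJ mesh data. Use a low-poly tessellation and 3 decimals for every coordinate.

v 0.918 -2.294 0.715
v 1.825 -2.445 0.704
v 2.07 -1.097 2.374
v 1.162 -0.946 2.385
v 1.798 -2.165 0.482
v 2.043 -0.817 2.151
v 1.637 -1.904 0.295
v 1.882 -0.556 1.965
v 1.366 -1.703 0.172
v 1.611 -0.355 1.842
v 1.028 -1.591 0.132
v 1.272 -0.243 1.802
v 0.672 -1.587 0.18
v 0.917 -0.239 1.85
v 0.354 -1.69 0.31
v 0.598 -0.342 1.98
v 0.121 -1.885 0.502
v 0.366 -0.537 2.172
v 0.01 -2.143 0.726
v 0.255 -0.795 2.396
v 0.037 -2.423 0.949
v 0.282 -1.075 2.618
v 0.198 -2.684 1.135
v 0.443 -1.336 2.805
v 0.469 -2.885 1.258
v 0.714 -1.537 2.928
v 0.808 -2.997 1.298
v 1.052 -1.649 2.968
v 1.163 -3.001 1.25
v 1.408 -1.653 2.92
v 1.482 -2.898 1.12
v 1.726 -1.55 2.79
v 1.714 -2.703 0.928
v 1.959 -1.355 2.598
v -3.683 0.708 1.072
v -3.166 0.293 0.743
v -3.32 -0.483 1.479
v -3.837 -0.068 1.808
v -2.96 0.552 1.059
v -3.114 -0.224 1.794
v -3.03 0.87 1.38
v -3.184 0.094 2.115
v -3.349 1.126 1.583
v -3.503 0.35 2.319
v -3.796 1.223 1.592
v -3.95 0.447 2.327
v -4.2 1.123 1.401
v -4.354 0.347 2.137
v -4.406 0.864 1.086
v -4.56 0.088 1.821
v -4.336 0.546 0.765
v -4.49 -0.23 1.5
v -4.017 0.29 0.561
v -4.171 -0.486 1.297
v -3.57 0.193 0.553
v -3.724 -0.583 1.288
f 2 1 5
f 2 5 3
f 3 5 6
f 3 6 4
f 5 1 7
f 5 7 6
f 6 7 8
f 6 8 4
f 7 1 9
f 7 9 8
f 8 9 10
f 8 10 4
f 9 1 11
f 9 11 10
f 10 11 12
f 10 12 4
f 11 1 13
f 11 13 12
f 12 13 14
f 12 14 4
f 13 1 15
f 13 15 14
f 14 15 16
f 14 16 4
f 15 1 17
f 15 17 16
f 16 17 18
f 16 18 4
f 17 1 19
f 17 19 18
f 18 19 20
f 18 20 4
f 19 1 21
f 19 21 20
f 20 21 22
f 20 22 4
f 21 1 23
f 21 23 22
f 22 23 24
f 22 24 4
f 23 1 25
f 23 25 24
f 24 25 26
f 24 26 4
f 25 1 27
f 25 27 26
f 26 27 28
f 26 28 4
f 27 1 29
f 27 29 28
f 28 29 30
f 28 30 4
f 29 1 31
f 29 31 30
f 30 31 32
f 30 32 4
f 31 1 33
f 31 33 32
f 32 33 34
f 32 34 4
f 33 1 2
f 33 2 34
f 34 2 3
f 34 3 4
f 36 35 39
f 36 39 37
f 37 39 40
f 37 40 38
f 39 35 41
f 39 41 40
f 40 41 42
f 40 42 38
f 41 35 43
f 41 43 42
f 42 43 44
f 42 44 38
f 43 35 45
f 43 45 44
f 44 45 46
f 44 46 38
f 45 35 47
f 45 47 46
f 46 47 48
f 46 48 38
f 47 35 49
f 47 49 48
f 48 49 50
f 48 50 38
f 49 35 51
f 49 51 50
f 50 51 52
f 50 52 38
f 51 35 53
f 51 53 52
f 52 53 54
f 52 54 38
f 53 35 55
f 53 55 54
f 54 55 56
f 54 56 38
f 55 35 36
f 55 36 56
f 56 36 37
f 56 37 38



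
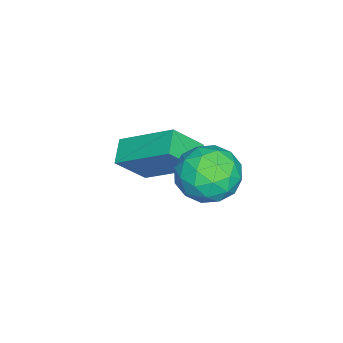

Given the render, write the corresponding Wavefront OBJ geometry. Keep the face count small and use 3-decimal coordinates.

v 2.211 -1.605 2.775
v 2.569 -1.259 3.555
v 3.551 -2.161 2.405
v 3.909 -1.815 3.185
v 3.309 -2.518 3.224
v 2.481 -2.175 3.453
v 3.639 -1.245 2.507
v 2.811 -0.902 2.736
v 3.452 -1.037 3.389
v 3.248 -1.823 3.832
v 2.872 -1.597 2.128
v 2.668 -2.383 2.571
v 2.272 -1.383 3.198
v 3.848 -2.037 2.762
v 3.495 -2.45 2.785
v 3.706 -2.247 3.244
v 2.22 -1.921 3.137
v 2.431 -1.718 3.596
v 2.866 -2.458 3.401
v 3.689 -1.702 2.364
v 3.9 -1.499 2.823
v 2.414 -1.173 2.716
v 2.625 -0.97 3.175
v 3.254 -0.962 2.559
v 3.002 -1.049 3.559
v 3.79 -1.376 3.341
v 3.631 -1.041 2.943
v 3.144 -0.839 3.077
v 2.882 -1.512 3.819
v 3.67 -1.838 3.601
v 3.317 -2.252 3.624
v 2.83 -2.05 3.759
v 3.401 -1.381 3.721
v 2.45 -1.582 2.359
v 3.238 -1.908 2.141
v 3.29 -1.37 2.201
v 2.803 -1.168 2.336
v 2.33 -2.044 2.619
v 3.118 -2.371 2.401
v 2.976 -2.581 2.883
v 2.489 -2.379 3.017
v 2.719 -2.039 2.239
v 0.07 -5.082 1.011
v 0.333 -3.46 2.061
v -0.474 -4.391 0.081
v -0.211 -2.769 1.131
v 0.831 -4.971 0.649
v 1.094 -3.349 1.699
v 0.287 -4.28 -0.281
v 0.55 -2.658 0.769
f 1 38 17
f 38 12 41
f 17 41 6
f 38 41 17
f 1 17 13
f 17 6 18
f 13 18 2
f 17 18 13
f 1 13 22
f 13 2 23
f 22 23 8
f 13 23 22
f 1 22 34
f 22 8 37
f 34 37 11
f 22 37 34
f 1 34 38
f 34 11 42
f 38 42 12
f 34 42 38
f 2 18 29
f 18 6 32
f 29 32 10
f 18 32 29
f 6 41 19
f 41 12 40
f 19 40 5
f 41 40 19
f 12 42 39
f 42 11 35
f 39 35 3
f 42 35 39
f 11 37 36
f 37 8 24
f 36 24 7
f 37 24 36
f 8 23 28
f 23 2 25
f 28 25 9
f 23 25 28
f 4 30 16
f 30 10 31
f 16 31 5
f 30 31 16
f 4 16 14
f 16 5 15
f 14 15 3
f 16 15 14
f 4 14 21
f 14 3 20
f 21 20 7
f 14 20 21
f 4 21 26
f 21 7 27
f 26 27 9
f 21 27 26
f 4 26 30
f 26 9 33
f 30 33 10
f 26 33 30
f 5 31 19
f 31 10 32
f 19 32 6
f 31 32 19
f 3 15 39
f 15 5 40
f 39 40 12
f 15 40 39
f 7 20 36
f 20 3 35
f 36 35 11
f 20 35 36
f 9 27 28
f 27 7 24
f 28 24 8
f 27 24 28
f 10 33 29
f 33 9 25
f 29 25 2
f 33 25 29
f 44 46 43
f 47 44 43
f 43 46 45
f 45 47 43
f 44 50 46
f 48 44 47
f 48 50 44
f 46 50 45
f 49 47 45
f 45 50 49
f 49 48 47
f 50 48 49



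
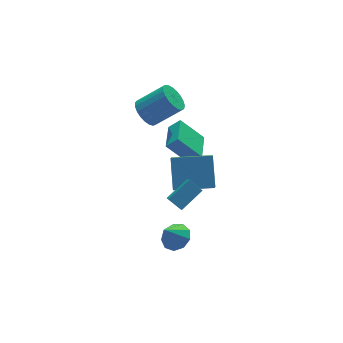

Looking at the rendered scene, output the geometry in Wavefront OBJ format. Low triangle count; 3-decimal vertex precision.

v 1.097 3.943 1.57
v 1.662 4.594 1.248
v 3.068 3.988 2.489
v 2.503 3.337 2.81
v 1.487 4.776 1.536
v 2.892 4.169 2.776
v 1.245 4.814 1.829
v 2.65 4.207 3.069
v 0.976 4.701 2.078
v 2.382 4.094 3.318
v 0.729 4.457 2.238
v 2.134 3.85 3.479
v 0.546 4.125 2.284
v 1.951 3.518 3.524
v 0.458 3.761 2.205
v 1.863 3.154 3.445
v 0.48 3.428 2.017
v 1.885 2.821 3.257
v 0.609 3.185 1.752
v 2.015 2.578 2.992
v 0.823 3.073 1.455
v 2.228 2.466 2.695
v 1.084 3.111 1.178
v 2.489 2.504 2.418
v 1.347 3.294 0.969
v 2.753 2.687 2.209
v 1.568 3.588 0.863
v 2.973 2.981 2.104
v 1.706 3.944 0.88
v 3.112 3.337 2.121
v 1.74 4.3 1.017
v 3.145 3.693 2.257
v -1.321 -4.097 1.866
v -1.691 -3.425 2.336
v -0.988 -3.306 0.999
v -1.358 -2.634 1.469
v 0.018 -3.866 2.591
v -0.352 -3.194 3.061
v 0.351 -3.075 1.724
v -0.019 -2.403 2.194
v 0.933 1.482 0.883
v 1.5 1.183 1.5
v 1.968 3.001 0.669
v 2.535 2.701 1.287
v 1.925 0.619 -0.447
v 2.492 0.319 0.171
v 2.96 2.137 -0.66
v 3.527 1.838 -0.043
v -0.62 -2.294 -2.919
v 0.03 -1.907 -2.491
v -1.38 -2.346 -1.721
v -0.342 -1.497 -2.709
v -0.845 -1.461 -3.026
v -1.242 -1.814 -3.293
v -1.349 -2.392 -3.385
v -1.115 -2.925 -3.259
v -0.649 -3.162 -2.975
v -0.17 -2.994 -2.664
v 0.098 -2.498 -2.473
v -0.655 -2.049 1.198
v -0.074 -0.794 2.529
v -0.192 -1.344 0.331
v 0.39 -0.089 1.662
v 1.23 -3.091 1.358
v 1.812 -1.836 2.689
v 1.694 -2.386 0.491
v 2.275 -1.131 1.822
f 2 1 5
f 2 5 3
f 3 5 6
f 3 6 4
f 5 1 7
f 5 7 6
f 6 7 8
f 6 8 4
f 7 1 9
f 7 9 8
f 8 9 10
f 8 10 4
f 9 1 11
f 9 11 10
f 10 11 12
f 10 12 4
f 11 1 13
f 11 13 12
f 12 13 14
f 12 14 4
f 13 1 15
f 13 15 14
f 14 15 16
f 14 16 4
f 15 1 17
f 15 17 16
f 16 17 18
f 16 18 4
f 17 1 19
f 17 19 18
f 18 19 20
f 18 20 4
f 19 1 21
f 19 21 20
f 20 21 22
f 20 22 4
f 21 1 23
f 21 23 22
f 22 23 24
f 22 24 4
f 23 1 25
f 23 25 24
f 24 25 26
f 24 26 4
f 25 1 27
f 25 27 26
f 26 27 28
f 26 28 4
f 27 1 29
f 27 29 28
f 28 29 30
f 28 30 4
f 29 1 31
f 29 31 30
f 30 31 32
f 30 32 4
f 31 1 2
f 31 2 32
f 32 2 3
f 32 3 4
f 34 36 33
f 37 34 33
f 33 36 35
f 35 37 33
f 34 40 36
f 38 34 37
f 38 40 34
f 36 40 35
f 39 37 35
f 35 40 39
f 39 38 37
f 40 38 39
f 42 44 41
f 45 42 41
f 41 44 43
f 43 45 41
f 42 48 44
f 46 42 45
f 46 48 42
f 44 48 43
f 47 45 43
f 43 48 47
f 47 46 45
f 48 46 47
f 50 49 52
f 50 52 51
f 52 49 53
f 52 53 51
f 53 49 54
f 53 54 51
f 54 49 55
f 54 55 51
f 55 49 56
f 55 56 51
f 56 49 57
f 56 57 51
f 57 49 58
f 57 58 51
f 58 49 59
f 58 59 51
f 59 49 50
f 59 50 51
f 61 63 60
f 64 61 60
f 60 63 62
f 62 64 60
f 61 67 63
f 65 61 64
f 65 67 61
f 63 67 62
f 66 64 62
f 62 67 66
f 66 65 64
f 67 65 66



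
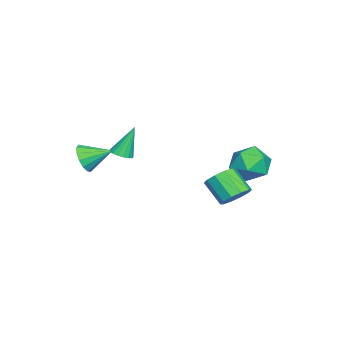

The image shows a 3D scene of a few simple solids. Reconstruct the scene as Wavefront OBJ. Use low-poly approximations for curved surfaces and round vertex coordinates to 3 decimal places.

v 0.029 3.076 -1.751
v 0.686 2.674 -1.73
v 0.148 1.843 -0.827
v -0.509 2.244 -0.849
v 0.711 3.016 -1.4
v 0.173 2.185 -0.497
v 0.477 3.38 -1.204
v -0.061 2.549 -0.301
v 0.071 3.629 -1.217
v -0.467 2.798 -0.314
v -0.351 3.666 -1.435
v -0.889 2.835 -0.532
v -0.628 3.477 -1.773
v -1.166 2.646 -0.87
v -0.653 3.135 -2.103
v -1.191 2.304 -1.2
v -0.419 2.771 -2.299
v -0.957 1.94 -1.396
v -0.013 2.522 -2.286
v -0.551 1.691 -1.383
v 0.409 2.485 -2.068
v -0.129 1.654 -1.165
v 2.732 -2.696 1.183
v 3.245 -2.865 1.704
v 2.588 -1.544 1.697
v 3.446 -2.709 1.411
v 3.457 -2.549 1.057
v 3.273 -2.429 0.737
v 2.944 -2.38 0.536
v 2.559 -2.416 0.509
v 2.22 -2.527 0.662
v 2.018 -2.683 0.954
v 2.007 -2.843 1.308
v 2.191 -2.963 1.628
v 2.52 -3.012 1.829
v 2.905 -2.976 1.857
v 0.404 -1.803 0.421
v 0.924 -1.805 0.568
v -0.004 -1.317 1.879
v 0.893 -1.582 0.485
v 0.765 -1.402 0.389
v 0.566 -1.302 0.3
v 0.335 -1.301 0.234
v 0.117 -1.399 0.206
v -0.043 -1.577 0.22
v -0.115 -1.8 0.274
v -0.084 -2.024 0.358
v 0.044 -2.203 0.453
v 0.243 -2.304 0.543
v 0.474 -2.305 0.608
v 0.692 -2.206 0.636
v 0.852 -2.028 0.622
v -1.798 4.028 -1.2
v -1.216 3.299 -0.762
v -3.164 3.121 -0.898
v -2.582 2.392 -0.46
v -2.698 3.305 0.003
v -1.854 3.866 -0.184
v -2.526 2.554 -1.476
v -1.682 3.115 -1.663
v -1.666 2.388 -0.933
v -1.773 2.852 -0.019
v -2.607 3.568 -1.641
v -2.714 4.032 -0.727
f 2 1 5
f 2 5 3
f 3 5 6
f 3 6 4
f 5 1 7
f 5 7 6
f 6 7 8
f 6 8 4
f 7 1 9
f 7 9 8
f 8 9 10
f 8 10 4
f 9 1 11
f 9 11 10
f 10 11 12
f 10 12 4
f 11 1 13
f 11 13 12
f 12 13 14
f 12 14 4
f 13 1 15
f 13 15 14
f 14 15 16
f 14 16 4
f 15 1 17
f 15 17 16
f 16 17 18
f 16 18 4
f 17 1 19
f 17 19 18
f 18 19 20
f 18 20 4
f 19 1 21
f 19 21 20
f 20 21 22
f 20 22 4
f 21 1 2
f 21 2 22
f 22 2 3
f 22 3 4
f 24 23 26
f 24 26 25
f 26 23 27
f 26 27 25
f 27 23 28
f 27 28 25
f 28 23 29
f 28 29 25
f 29 23 30
f 29 30 25
f 30 23 31
f 30 31 25
f 31 23 32
f 31 32 25
f 32 23 33
f 32 33 25
f 33 23 34
f 33 34 25
f 34 23 35
f 34 35 25
f 35 23 36
f 35 36 25
f 36 23 24
f 36 24 25
f 38 37 40
f 38 40 39
f 40 37 41
f 40 41 39
f 41 37 42
f 41 42 39
f 42 37 43
f 42 43 39
f 43 37 44
f 43 44 39
f 44 37 45
f 44 45 39
f 45 37 46
f 45 46 39
f 46 37 47
f 46 47 39
f 47 37 48
f 47 48 39
f 48 37 49
f 48 49 39
f 49 37 50
f 49 50 39
f 50 37 51
f 50 51 39
f 51 37 52
f 51 52 39
f 52 37 38
f 52 38 39
f 53 64 58
f 53 58 54
f 53 54 60
f 53 60 63
f 53 63 64
f 54 58 62
f 58 64 57
f 64 63 55
f 63 60 59
f 60 54 61
f 56 62 57
f 56 57 55
f 56 55 59
f 56 59 61
f 56 61 62
f 57 62 58
f 55 57 64
f 59 55 63
f 61 59 60
f 62 61 54



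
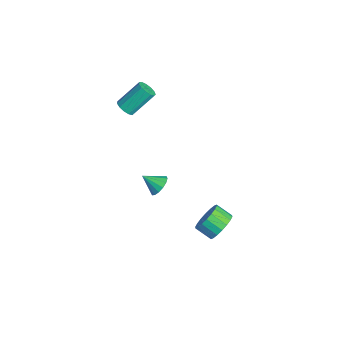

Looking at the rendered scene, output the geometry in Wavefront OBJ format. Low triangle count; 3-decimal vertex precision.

v 1.969 1.91 -4.235
v 2.711 1.713 -3.626
v 2.053 0.992 -3.057
v 1.311 1.19 -3.665
v 2.513 2.049 -3.431
v 1.854 1.328 -2.862
v 2.206 2.357 -3.395
v 1.548 1.636 -2.826
v 1.853 2.577 -3.525
v 1.194 1.856 -2.956
v 1.522 2.665 -3.796
v 0.864 1.944 -3.227
v 1.281 2.603 -4.154
v 0.622 1.882 -3.585
v 1.175 2.404 -4.527
v 0.517 1.684 -3.958
v 1.227 2.108 -4.843
v 0.569 1.387 -4.274
v 1.426 1.772 -5.038
v 0.767 1.051 -4.469
v 1.732 1.464 -5.074
v 1.074 0.743 -4.505
v 2.086 1.244 -4.944
v 1.427 0.523 -4.375
v 2.416 1.156 -4.673
v 1.758 0.435 -4.104
v 2.658 1.218 -4.315
v 1.999 0.497 -3.746
v 2.763 1.416 -3.942
v 2.105 0.696 -3.373
v 2.817 -1.953 2.04
v 3.382 -1.902 2.466
v 2.363 -2.787 2.74
v 3.14 -1.659 2.599
v 2.812 -1.495 2.582
v 2.485 -1.453 2.419
v 2.247 -1.546 2.155
v 2.162 -1.747 1.86
v 2.252 -2.004 1.613
v 2.494 -2.247 1.48
v 2.822 -2.412 1.497
v 3.149 -2.453 1.66
v 3.387 -2.361 1.924
v 3.472 -2.159 2.219
v -3.712 -2.132 2.647
v -3.173 -1.875 2.447
v -3.328 -0.532 3.753
v -3.868 -0.788 3.953
v -3.432 -1.722 2.259
v -3.587 -0.379 3.565
v -3.78 -1.699 2.194
v -3.936 -0.356 3.5
v -4.107 -1.814 2.273
v -4.262 -0.47 3.579
v -4.308 -2.029 2.471
v -4.464 -0.686 3.776
v -4.321 -2.277 2.724
v -4.476 -0.933 4.03
v -4.14 -2.479 2.954
v -4.295 -1.135 4.259
v -3.823 -2.571 3.086
v -3.978 -1.227 4.391
v -3.471 -2.523 3.078
v -3.627 -1.179 4.384
v -3.196 -2.351 2.934
v -3.351 -1.007 4.24
v -3.085 -2.11 2.699
v -3.24 -0.766 4.005
f 2 1 5
f 2 5 3
f 3 5 6
f 3 6 4
f 5 1 7
f 5 7 6
f 6 7 8
f 6 8 4
f 7 1 9
f 7 9 8
f 8 9 10
f 8 10 4
f 9 1 11
f 9 11 10
f 10 11 12
f 10 12 4
f 11 1 13
f 11 13 12
f 12 13 14
f 12 14 4
f 13 1 15
f 13 15 14
f 14 15 16
f 14 16 4
f 15 1 17
f 15 17 16
f 16 17 18
f 16 18 4
f 17 1 19
f 17 19 18
f 18 19 20
f 18 20 4
f 19 1 21
f 19 21 20
f 20 21 22
f 20 22 4
f 21 1 23
f 21 23 22
f 22 23 24
f 22 24 4
f 23 1 25
f 23 25 24
f 24 25 26
f 24 26 4
f 25 1 27
f 25 27 26
f 26 27 28
f 26 28 4
f 27 1 29
f 27 29 28
f 28 29 30
f 28 30 4
f 29 1 2
f 29 2 30
f 30 2 3
f 30 3 4
f 32 31 34
f 32 34 33
f 34 31 35
f 34 35 33
f 35 31 36
f 35 36 33
f 36 31 37
f 36 37 33
f 37 31 38
f 37 38 33
f 38 31 39
f 38 39 33
f 39 31 40
f 39 40 33
f 40 31 41
f 40 41 33
f 41 31 42
f 41 42 33
f 42 31 43
f 42 43 33
f 43 31 44
f 43 44 33
f 44 31 32
f 44 32 33
f 46 45 49
f 46 49 47
f 47 49 50
f 47 50 48
f 49 45 51
f 49 51 50
f 50 51 52
f 50 52 48
f 51 45 53
f 51 53 52
f 52 53 54
f 52 54 48
f 53 45 55
f 53 55 54
f 54 55 56
f 54 56 48
f 55 45 57
f 55 57 56
f 56 57 58
f 56 58 48
f 57 45 59
f 57 59 58
f 58 59 60
f 58 60 48
f 59 45 61
f 59 61 60
f 60 61 62
f 60 62 48
f 61 45 63
f 61 63 62
f 62 63 64
f 62 64 48
f 63 45 65
f 63 65 64
f 64 65 66
f 64 66 48
f 65 45 67
f 65 67 66
f 66 67 68
f 66 68 48
f 67 45 46
f 67 46 68
f 68 46 47
f 68 47 48



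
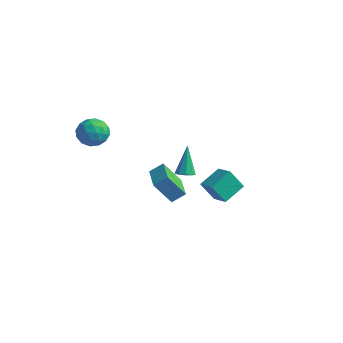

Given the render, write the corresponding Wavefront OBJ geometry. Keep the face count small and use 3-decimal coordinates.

v -3.608 -3.124 2.943
v -2.942 -3.324 2.271
v -3.178 -4.396 3.749
v -2.512 -4.596 3.077
v -2.402 -3.826 3.652
v -2.668 -3.04 3.155
v -3.452 -4.68 2.865
v -3.718 -3.894 2.368
v -2.845 -4.286 2.223
v -2.196 -3.758 2.709
v -3.924 -3.962 3.311
v -3.275 -3.434 3.797
v -3.313 -3.113 2.537
v -2.807 -4.607 3.483
v -2.743 -4.155 3.822
v -2.351 -4.273 3.427
v -3.152 -2.946 3.056
v -2.76 -3.063 2.661
v -2.443 -3.358 3.472
v -3.36 -4.657 3.359
v -2.968 -4.774 2.964
v -3.769 -3.447 2.593
v -3.377 -3.565 2.198
v -3.677 -4.362 2.548
v -2.864 -3.795 2.113
v -2.612 -4.543 2.587
v -3.164 -4.592 2.463
v -3.321 -4.13 2.17
v -2.483 -3.485 2.399
v -2.23 -4.233 2.873
v -2.166 -3.78 3.211
v -2.322 -3.319 2.918
v -2.426 -4.05 2.371
v -3.89 -3.487 3.147
v -3.637 -4.235 3.621
v -3.798 -4.401 3.102
v -3.954 -3.94 2.809
v -3.508 -3.177 3.433
v -3.256 -3.925 3.907
v -2.799 -3.59 3.85
v -2.956 -3.128 3.557
v -3.694 -3.67 3.649
v -0.31 2.754 -4.288
v -0.887 2.238 -3.086
v -0.165 4.127 -3.628
v -0.742 3.61 -2.426
v 0.782 2.45 -3.894
v 0.205 1.933 -2.692
v 0.927 3.822 -3.234
v 0.35 3.306 -2.032
v -0.595 0.64 -1.323
v -0.032 0.619 -1.185
v -1.005 1.3 0.443
v -0.121 0.974 -1.338
v -0.432 1.172 -1.485
v -0.819 1.121 -1.555
v -1.101 0.845 -1.518
v -1.146 0.472 -1.389
v -0.933 0.178 -1.229
v -0.562 0.1 -1.114
v -0.206 0.274 -1.096
v 0.779 -3.657 1.546
v 1.221 -3.083 2.062
v 1.449 -3.022 0.264
v 1.891 -2.447 0.78
v 2.149 -4.833 1.68
v 2.591 -4.258 2.196
v 2.819 -4.197 0.398
v 3.261 -3.623 0.914
f 1 38 17
f 38 12 41
f 17 41 6
f 38 41 17
f 1 17 13
f 17 6 18
f 13 18 2
f 17 18 13
f 1 13 22
f 13 2 23
f 22 23 8
f 13 23 22
f 1 22 34
f 22 8 37
f 34 37 11
f 22 37 34
f 1 34 38
f 34 11 42
f 38 42 12
f 34 42 38
f 2 18 29
f 18 6 32
f 29 32 10
f 18 32 29
f 6 41 19
f 41 12 40
f 19 40 5
f 41 40 19
f 12 42 39
f 42 11 35
f 39 35 3
f 42 35 39
f 11 37 36
f 37 8 24
f 36 24 7
f 37 24 36
f 8 23 28
f 23 2 25
f 28 25 9
f 23 25 28
f 4 30 16
f 30 10 31
f 16 31 5
f 30 31 16
f 4 16 14
f 16 5 15
f 14 15 3
f 16 15 14
f 4 14 21
f 14 3 20
f 21 20 7
f 14 20 21
f 4 21 26
f 21 7 27
f 26 27 9
f 21 27 26
f 4 26 30
f 26 9 33
f 30 33 10
f 26 33 30
f 5 31 19
f 31 10 32
f 19 32 6
f 31 32 19
f 3 15 39
f 15 5 40
f 39 40 12
f 15 40 39
f 7 20 36
f 20 3 35
f 36 35 11
f 20 35 36
f 9 27 28
f 27 7 24
f 28 24 8
f 27 24 28
f 10 33 29
f 33 9 25
f 29 25 2
f 33 25 29
f 44 46 43
f 47 44 43
f 43 46 45
f 45 47 43
f 44 50 46
f 48 44 47
f 48 50 44
f 46 50 45
f 49 47 45
f 45 50 49
f 49 48 47
f 50 48 49
f 52 51 54
f 52 54 53
f 54 51 55
f 54 55 53
f 55 51 56
f 55 56 53
f 56 51 57
f 56 57 53
f 57 51 58
f 57 58 53
f 58 51 59
f 58 59 53
f 59 51 60
f 59 60 53
f 60 51 61
f 60 61 53
f 61 51 52
f 61 52 53
f 63 65 62
f 66 63 62
f 62 65 64
f 64 66 62
f 63 69 65
f 67 63 66
f 67 69 63
f 65 69 64
f 68 66 64
f 64 69 68
f 68 67 66
f 69 67 68



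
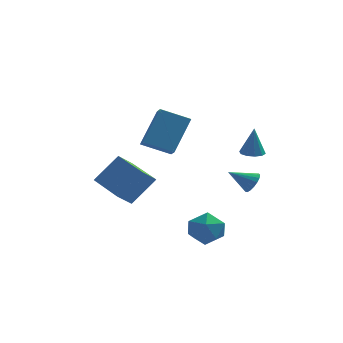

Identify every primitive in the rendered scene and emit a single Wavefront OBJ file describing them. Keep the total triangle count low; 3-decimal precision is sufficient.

v 3.374 -0.149 -1.36
v 3.718 -0.148 -0.82
v 2.246 -0.391 -0.64
v 3.634 0.145 -0.854
v 3.49 0.37 -1.004
v 3.319 0.477 -1.235
v 3.161 0.44 -1.495
v 3.052 0.268 -1.724
v 3.017 0.001 -1.869
v 3.063 -0.3 -1.898
v 3.181 -0.567 -1.804
v 3.343 -0.738 -1.608
v 3.512 -0.774 -1.355
v 3.649 -0.666 -1.103
v 3.724 -0.44 -0.91
v 3.041 2.602 -0.419
v 3.68 2.594 -0.45
v 3.119 2.558 1.199
v 3.563 2.972 -0.434
v 3.247 3.208 -0.412
v 2.852 3.213 -0.393
v 2.529 2.985 -0.383
v 2.401 2.611 -0.387
v 2.518 2.233 -0.404
v 2.834 1.997 -0.425
v 3.229 1.991 -0.445
v 3.552 2.22 -0.454
v -1.587 -1.557 1.503
v -0.982 -0.367 3.239
v -1.859 -0.809 1.084
v -1.254 0.382 2.82
v -0.146 -1.382 0.88
v 0.459 -0.191 2.616
v -0.418 -0.633 0.461
v 0.187 0.557 2.197
v -2.76 -1.839 -1.963
v -1.691 -1.215 -0.561
v -4.155 -0.464 -1.512
v -3.086 0.16 -0.11
v -2.234 -1.06 -2.71
v -1.165 -0.436 -1.308
v -3.629 0.315 -2.259
v -2.56 0.939 -0.857
v 1.541 -2.517 -3.732
v 2.091 -2.469 -2.875
v 1.169 -4.091 -3.405
v 1.719 -4.043 -2.548
v 0.846 -3.522 -2.623
v 1.075 -2.549 -2.826
v 2.185 -4.011 -3.454
v 2.414 -3.038 -3.657
v 2.489 -3.392 -2.703
v 1.661 -3.09 -2.189
v 1.599 -3.47 -4.091
v 0.771 -3.168 -3.577
f 2 1 4
f 2 4 3
f 4 1 5
f 4 5 3
f 5 1 6
f 5 6 3
f 6 1 7
f 6 7 3
f 7 1 8
f 7 8 3
f 8 1 9
f 8 9 3
f 9 1 10
f 9 10 3
f 10 1 11
f 10 11 3
f 11 1 12
f 11 12 3
f 12 1 13
f 12 13 3
f 13 1 14
f 13 14 3
f 14 1 15
f 14 15 3
f 15 1 2
f 15 2 3
f 17 16 19
f 17 19 18
f 19 16 20
f 19 20 18
f 20 16 21
f 20 21 18
f 21 16 22
f 21 22 18
f 22 16 23
f 22 23 18
f 23 16 24
f 23 24 18
f 24 16 25
f 24 25 18
f 25 16 26
f 25 26 18
f 26 16 27
f 26 27 18
f 27 16 17
f 27 17 18
f 29 31 28
f 32 29 28
f 28 31 30
f 30 32 28
f 29 35 31
f 33 29 32
f 33 35 29
f 31 35 30
f 34 32 30
f 30 35 34
f 34 33 32
f 35 33 34
f 37 39 36
f 40 37 36
f 36 39 38
f 38 40 36
f 37 43 39
f 41 37 40
f 41 43 37
f 39 43 38
f 42 40 38
f 38 43 42
f 42 41 40
f 43 41 42
f 44 55 49
f 44 49 45
f 44 45 51
f 44 51 54
f 44 54 55
f 45 49 53
f 49 55 48
f 55 54 46
f 54 51 50
f 51 45 52
f 47 53 48
f 47 48 46
f 47 46 50
f 47 50 52
f 47 52 53
f 48 53 49
f 46 48 55
f 50 46 54
f 52 50 51
f 53 52 45



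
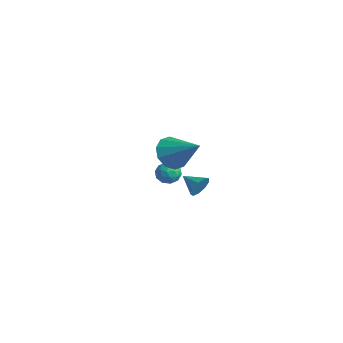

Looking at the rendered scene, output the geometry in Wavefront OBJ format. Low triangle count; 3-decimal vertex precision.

v -3.603 2.055 -3.44
v -3.314 2.353 -2.819
v -2.926 1.067 -3.281
v -2.637 1.365 -2.66
v -3.353 1.154 -2.674
v -3.771 1.765 -2.773
v -2.469 1.655 -3.327
v -2.887 2.266 -3.426
v -2.613 2.106 -2.75
v -3.159 1.796 -2.346
v -3.081 1.624 -3.754
v -3.627 1.314 -3.35
v -3.518 2.291 -3.143
v -2.722 1.129 -2.957
v -3.143 1.006 -2.965
v -2.973 1.181 -2.6
v -3.787 1.945 -3.116
v -3.617 2.12 -2.751
v -3.64 1.416 -2.666
v -2.623 1.3 -3.349
v -2.453 1.475 -2.984
v -3.267 2.239 -3.5
v -3.097 2.414 -3.135
v -2.6 2.004 -3.434
v -2.935 2.32 -2.738
v -2.538 1.74 -2.644
v -2.439 1.91 -3.036
v -2.685 2.269 -3.094
v -3.257 2.139 -2.501
v -2.859 1.558 -2.407
v -3.28 1.434 -2.416
v -3.526 1.793 -2.473
v -2.845 1.993 -2.46
v -3.381 1.862 -3.693
v -2.983 1.281 -3.599
v -2.714 1.627 -3.627
v -2.96 1.986 -3.684
v -3.702 1.68 -3.456
v -3.305 1.1 -3.362
v -3.555 1.151 -3.006
v -3.801 1.51 -3.064
v -3.395 1.427 -3.64
v 2.107 -0.815 1.492
v 2.693 -1.524 1.029
v 3.733 -0.185 2.588
v 2.719 -0.99 0.683
v 2.511 -0.389 0.646
v 2.148 0.049 0.933
v 1.77 0.156 1.433
v 1.52 -0.107 1.956
v 1.494 -0.641 2.302
v 1.702 -1.241 2.338
v 2.065 -1.679 2.052
v 2.443 -1.787 1.552
v 4.209 -0.428 0.063
v 4.545 -0.723 0.562
v 3.251 -0.852 0.457
v 4.412 -0.304 0.689
v 4.184 0.058 0.524
v 3.968 0.192 0.142
v 3.865 0.036 -0.276
v 3.923 -0.337 -0.536
v 4.115 -0.753 -0.516
v 4.351 -1.016 -0.225
v 4.521 -1.005 0.201
f 1 38 17
f 38 12 41
f 17 41 6
f 38 41 17
f 1 17 13
f 17 6 18
f 13 18 2
f 17 18 13
f 1 13 22
f 13 2 23
f 22 23 8
f 13 23 22
f 1 22 34
f 22 8 37
f 34 37 11
f 22 37 34
f 1 34 38
f 34 11 42
f 38 42 12
f 34 42 38
f 2 18 29
f 18 6 32
f 29 32 10
f 18 32 29
f 6 41 19
f 41 12 40
f 19 40 5
f 41 40 19
f 12 42 39
f 42 11 35
f 39 35 3
f 42 35 39
f 11 37 36
f 37 8 24
f 36 24 7
f 37 24 36
f 8 23 28
f 23 2 25
f 28 25 9
f 23 25 28
f 4 30 16
f 30 10 31
f 16 31 5
f 30 31 16
f 4 16 14
f 16 5 15
f 14 15 3
f 16 15 14
f 4 14 21
f 14 3 20
f 21 20 7
f 14 20 21
f 4 21 26
f 21 7 27
f 26 27 9
f 21 27 26
f 4 26 30
f 26 9 33
f 30 33 10
f 26 33 30
f 5 31 19
f 31 10 32
f 19 32 6
f 31 32 19
f 3 15 39
f 15 5 40
f 39 40 12
f 15 40 39
f 7 20 36
f 20 3 35
f 36 35 11
f 20 35 36
f 9 27 28
f 27 7 24
f 28 24 8
f 27 24 28
f 10 33 29
f 33 9 25
f 29 25 2
f 33 25 29
f 44 43 46
f 44 46 45
f 46 43 47
f 46 47 45
f 47 43 48
f 47 48 45
f 48 43 49
f 48 49 45
f 49 43 50
f 49 50 45
f 50 43 51
f 50 51 45
f 51 43 52
f 51 52 45
f 52 43 53
f 52 53 45
f 53 43 54
f 53 54 45
f 54 43 44
f 54 44 45
f 56 55 58
f 56 58 57
f 58 55 59
f 58 59 57
f 59 55 60
f 59 60 57
f 60 55 61
f 60 61 57
f 61 55 62
f 61 62 57
f 62 55 63
f 62 63 57
f 63 55 64
f 63 64 57
f 64 55 65
f 64 65 57
f 65 55 56
f 65 56 57



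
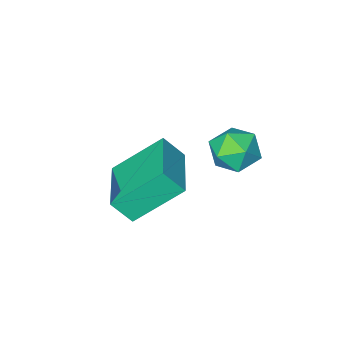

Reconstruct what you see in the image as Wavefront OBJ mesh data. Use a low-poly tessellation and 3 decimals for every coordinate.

v 1.678 -3.292 1.137
v 2.138 -3.709 1.843
v 2.756 -1.675 1.388
v 3.217 -2.092 2.094
v 2.983 -3.968 -0.114
v 3.444 -4.385 0.592
v 4.062 -2.351 0.137
v 4.522 -2.768 0.843
v 0.058 -1.819 1.301
v 0.642 -1.79 1.905
v 0.438 -3.09 0.995
v 1.022 -3.061 1.599
v 0.206 -3.075 1.803
v -0.029 -2.29 1.992
v 1.109 -2.59 0.908
v 0.874 -1.805 1.097
v 1.291 -2.266 1.662
v 0.734 -2.566 2.216
v 0.346 -2.314 0.684
v -0.211 -2.614 1.238
f 2 4 1
f 5 2 1
f 1 4 3
f 3 5 1
f 2 8 4
f 6 2 5
f 6 8 2
f 4 8 3
f 7 5 3
f 3 8 7
f 7 6 5
f 8 6 7
f 9 20 14
f 9 14 10
f 9 10 16
f 9 16 19
f 9 19 20
f 10 14 18
f 14 20 13
f 20 19 11
f 19 16 15
f 16 10 17
f 12 18 13
f 12 13 11
f 12 11 15
f 12 15 17
f 12 17 18
f 13 18 14
f 11 13 20
f 15 11 19
f 17 15 16
f 18 17 10



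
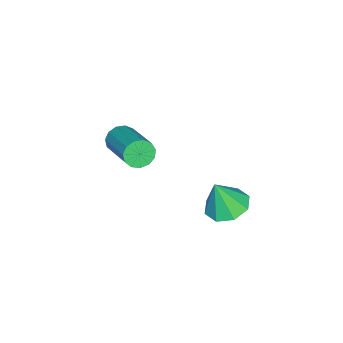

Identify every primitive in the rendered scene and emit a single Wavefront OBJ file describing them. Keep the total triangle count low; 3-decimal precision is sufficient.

v -2.484 -2.605 2.149
v -2.05 -2.745 1.685
v -0.723 -1.355 2.508
v -1.156 -1.215 2.971
v -2.256 -2.471 1.555
v -0.929 -1.081 2.377
v -2.534 -2.24 1.613
v -1.207 -0.85 2.435
v -2.796 -2.125 1.842
v -1.469 -0.735 2.664
v -2.959 -2.162 2.167
v -1.632 -0.772 2.99
v -2.971 -2.34 2.487
v -1.644 -0.95 3.31
v -2.828 -2.602 2.7
v -1.501 -1.212 3.522
v -2.576 -2.865 2.738
v -1.249 -1.475 3.56
v -2.295 -3.045 2.588
v -0.968 -1.655 3.41
v -2.073 -3.086 2.299
v -0.746 -1.696 3.122
v -1.982 -2.974 1.963
v -0.655 -1.584 2.785
v -1.257 2.284 1.168
v -0.375 2.223 0.954
v -0.943 1.896 2.572
v -0.553 2.861 1.17
v -1.144 3.161 1.385
v -1.801 2.947 1.473
v -2.139 2.345 1.383
v -1.961 1.708 1.166
v -1.371 1.408 0.951
v -0.714 1.621 0.863
f 2 1 5
f 2 5 3
f 3 5 6
f 3 6 4
f 5 1 7
f 5 7 6
f 6 7 8
f 6 8 4
f 7 1 9
f 7 9 8
f 8 9 10
f 8 10 4
f 9 1 11
f 9 11 10
f 10 11 12
f 10 12 4
f 11 1 13
f 11 13 12
f 12 13 14
f 12 14 4
f 13 1 15
f 13 15 14
f 14 15 16
f 14 16 4
f 15 1 17
f 15 17 16
f 16 17 18
f 16 18 4
f 17 1 19
f 17 19 18
f 18 19 20
f 18 20 4
f 19 1 21
f 19 21 20
f 20 21 22
f 20 22 4
f 21 1 23
f 21 23 22
f 22 23 24
f 22 24 4
f 23 1 2
f 23 2 24
f 24 2 3
f 24 3 4
f 26 25 28
f 26 28 27
f 28 25 29
f 28 29 27
f 29 25 30
f 29 30 27
f 30 25 31
f 30 31 27
f 31 25 32
f 31 32 27
f 32 25 33
f 32 33 27
f 33 25 34
f 33 34 27
f 34 25 26
f 34 26 27



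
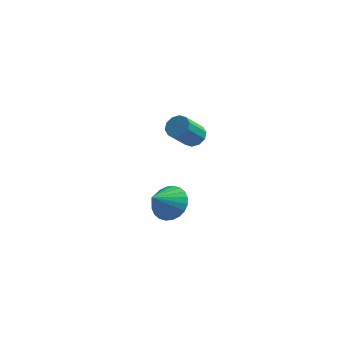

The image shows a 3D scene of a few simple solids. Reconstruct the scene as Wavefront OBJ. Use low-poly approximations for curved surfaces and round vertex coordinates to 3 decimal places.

v -3.471 -0.249 -3.953
v -2.538 -0.216 -3.372
v -4.109 -1.331 -2.867
v -2.762 0.1 -3.188
v -3.094 0.364 -3.121
v -3.484 0.534 -3.18
v -3.871 0.585 -3.357
v -4.198 0.509 -3.624
v -4.414 0.317 -3.942
v -4.487 0.04 -4.261
v -4.405 -0.282 -4.533
v -4.181 -0.598 -4.717
v -3.849 -0.861 -4.785
v -3.459 -1.031 -4.726
v -3.072 -1.082 -4.549
v -2.745 -1.006 -4.281
v -2.528 -0.815 -3.964
v -2.456 -0.538 -3.645
v -2.038 -0.929 1.837
v -1.678 -0.566 2.3
v -2.281 -1.527 3.525
v -2.642 -1.891 3.063
v -2.06 -0.382 2.256
v -2.664 -1.343 3.482
v -2.434 -0.407 2.053
v -3.037 -1.368 3.278
v -2.657 -0.631 1.767
v -3.26 -1.593 2.992
v -2.643 -0.97 1.508
v -3.246 -1.931 2.733
v -2.399 -1.293 1.375
v -3.002 -2.254 2.6
v -2.016 -1.477 1.418
v -2.62 -2.438 2.644
v -1.643 -1.452 1.622
v -2.246 -2.413 2.847
v -1.42 -1.227 1.908
v -2.023 -2.189 3.133
v -1.434 -0.889 2.167
v -2.037 -1.85 3.392
f 2 1 4
f 2 4 3
f 4 1 5
f 4 5 3
f 5 1 6
f 5 6 3
f 6 1 7
f 6 7 3
f 7 1 8
f 7 8 3
f 8 1 9
f 8 9 3
f 9 1 10
f 9 10 3
f 10 1 11
f 10 11 3
f 11 1 12
f 11 12 3
f 12 1 13
f 12 13 3
f 13 1 14
f 13 14 3
f 14 1 15
f 14 15 3
f 15 1 16
f 15 16 3
f 16 1 17
f 16 17 3
f 17 1 18
f 17 18 3
f 18 1 2
f 18 2 3
f 20 19 23
f 20 23 21
f 21 23 24
f 21 24 22
f 23 19 25
f 23 25 24
f 24 25 26
f 24 26 22
f 25 19 27
f 25 27 26
f 26 27 28
f 26 28 22
f 27 19 29
f 27 29 28
f 28 29 30
f 28 30 22
f 29 19 31
f 29 31 30
f 30 31 32
f 30 32 22
f 31 19 33
f 31 33 32
f 32 33 34
f 32 34 22
f 33 19 35
f 33 35 34
f 34 35 36
f 34 36 22
f 35 19 37
f 35 37 36
f 36 37 38
f 36 38 22
f 37 19 39
f 37 39 38
f 38 39 40
f 38 40 22
f 39 19 20
f 39 20 40
f 40 20 21
f 40 21 22

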